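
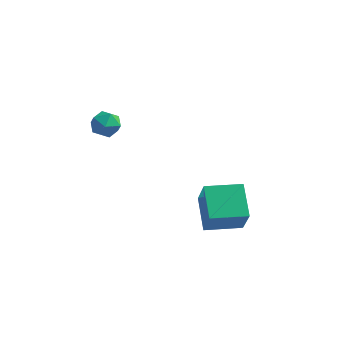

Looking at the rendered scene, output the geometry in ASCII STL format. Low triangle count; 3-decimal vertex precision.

solid 
facet normal -0.778 0.628 -0.008
outer loop
vertex -3.086 0.534 2.157
vertex -3.628 -0.135 2.395
vertex -3.233 0.363 3.022
endloop
endfacet
facet normal -0.176 0.971 0.162
outer loop
vertex -3.086 0.534 2.157
vertex -3.233 0.363 3.022
vertex -2.408 0.56 2.739
endloop
endfacet
facet normal 0.287 0.882 -0.374
outer loop
vertex -3.086 0.534 2.157
vertex -2.408 0.56 2.739
vertex -2.294 0.183 1.937
endloop
endfacet
facet normal -0.029 0.484 -0.875
outer loop
vertex -3.086 0.534 2.157
vertex -2.294 0.183 1.937
vertex -3.048 -0.247 1.724
endloop
endfacet
facet normal -0.688 0.326 -0.649
outer loop
vertex -3.086 0.534 2.157
vertex -3.048 -0.247 1.724
vertex -3.628 -0.135 2.395
endloop
endfacet
facet normal 0.097 0.661 0.744
outer loop
vertex -2.408 0.56 2.739
vertex -3.233 0.363 3.022
vertex -2.532 -0.093 3.336
endloop
endfacet
facet normal -0.877 0.106 0.468
outer loop
vertex -3.233 0.363 3.022
vertex -3.628 -0.135 2.395
vertex -3.286 -0.523 3.123
endloop
endfacet
facet normal -0.730 -0.380 -0.568
outer loop
vertex -3.628 -0.135 2.395
vertex -3.048 -0.247 1.724
vertex -3.172 -0.9 2.321
endloop
endfacet
facet normal 0.336 -0.126 -0.933
outer loop
vertex -3.048 -0.247 1.724
vertex -2.294 0.183 1.937
vertex -2.347 -0.703 2.038
endloop
endfacet
facet normal 0.847 0.517 -0.123
outer loop
vertex -2.294 0.183 1.937
vertex -2.408 0.56 2.739
vertex -1.952 -0.205 2.665
endloop
endfacet
facet normal 0.029 -0.484 0.875
outer loop
vertex -2.494 -0.874 2.903
vertex -2.532 -0.093 3.336
vertex -3.286 -0.523 3.123
endloop
endfacet
facet normal -0.287 -0.882 0.374
outer loop
vertex -2.494 -0.874 2.903
vertex -3.286 -0.523 3.123
vertex -3.172 -0.9 2.321
endloop
endfacet
facet normal 0.176 -0.971 -0.162
outer loop
vertex -2.494 -0.874 2.903
vertex -3.172 -0.9 2.321
vertex -2.347 -0.703 2.038
endloop
endfacet
facet normal 0.778 -0.628 0.008
outer loop
vertex -2.494 -0.874 2.903
vertex -2.347 -0.703 2.038
vertex -1.952 -0.205 2.665
endloop
endfacet
facet normal 0.688 -0.326 0.649
outer loop
vertex -2.494 -0.874 2.903
vertex -1.952 -0.205 2.665
vertex -2.532 -0.093 3.336
endloop
endfacet
facet normal -0.336 0.126 0.933
outer loop
vertex -3.286 -0.523 3.123
vertex -2.532 -0.093 3.336
vertex -3.233 0.363 3.022
endloop
endfacet
facet normal -0.847 -0.517 0.123
outer loop
vertex -3.172 -0.9 2.321
vertex -3.286 -0.523 3.123
vertex -3.628 -0.135 2.395
endloop
endfacet
facet normal -0.097 -0.661 -0.744
outer loop
vertex -2.347 -0.703 2.038
vertex -3.172 -0.9 2.321
vertex -3.048 -0.247 1.724
endloop
endfacet
facet normal 0.877 -0.106 -0.468
outer loop
vertex -1.952 -0.205 2.665
vertex -2.347 -0.703 2.038
vertex -2.294 0.183 1.937
endloop
endfacet
facet normal 0.730 0.380 0.568
outer loop
vertex -2.532 -0.093 3.336
vertex -1.952 -0.205 2.665
vertex -2.408 0.56 2.739
endloop
endfacet
facet normal -0.837 -0.545 0.054
outer loop
vertex 3.094 -0.87 -2.376
vertex 2.161 0.665 -1.347
vertex 2.46 -0.071 -4.143
endloop
endfacet
facet normal 0.451 -0.742 -0.497
outer loop
vertex 4.159 1.035 -4.253
vertex 3.094 -0.87 -2.376
vertex 2.46 -0.071 -4.143
endloop
endfacet
facet normal -0.837 -0.545 0.054
outer loop
vertex 2.46 -0.071 -4.143
vertex 2.161 0.665 -1.347
vertex 1.527 1.464 -3.114
endloop
endfacet
facet normal -0.311 0.392 -0.866
outer loop
vertex 1.527 1.464 -3.114
vertex 4.159 1.035 -4.253
vertex 2.46 -0.071 -4.143
endloop
endfacet
facet normal 0.311 -0.392 0.866
outer loop
vertex 3.094 -0.87 -2.376
vertex 3.86 1.771 -1.457
vertex 2.161 0.665 -1.347
endloop
endfacet
facet normal 0.451 -0.742 -0.497
outer loop
vertex 4.793 0.236 -2.486
vertex 3.094 -0.87 -2.376
vertex 4.159 1.035 -4.253
endloop
endfacet
facet normal 0.311 -0.392 0.866
outer loop
vertex 4.793 0.236 -2.486
vertex 3.86 1.771 -1.457
vertex 3.094 -0.87 -2.376
endloop
endfacet
facet normal -0.451 0.742 0.497
outer loop
vertex 2.161 0.665 -1.347
vertex 3.86 1.771 -1.457
vertex 1.527 1.464 -3.114
endloop
endfacet
facet normal -0.311 0.392 -0.866
outer loop
vertex 3.226 2.57 -3.224
vertex 4.159 1.035 -4.253
vertex 1.527 1.464 -3.114
endloop
endfacet
facet normal -0.451 0.742 0.497
outer loop
vertex 1.527 1.464 -3.114
vertex 3.86 1.771 -1.457
vertex 3.226 2.57 -3.224
endloop
endfacet
facet normal 0.837 0.545 -0.054
outer loop
vertex 3.226 2.57 -3.224
vertex 4.793 0.236 -2.486
vertex 4.159 1.035 -4.253
endloop
endfacet
facet normal 0.837 0.545 -0.054
outer loop
vertex 3.86 1.771 -1.457
vertex 4.793 0.236 -2.486
vertex 3.226 2.57 -3.224
endloop
endfacet

endsolid


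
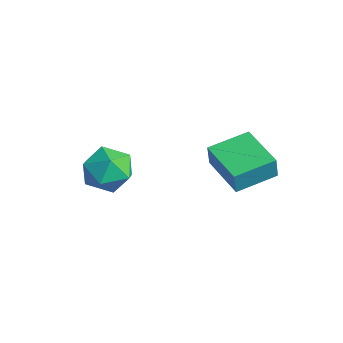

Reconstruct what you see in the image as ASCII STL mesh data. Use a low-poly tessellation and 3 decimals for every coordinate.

solid 
facet normal -0.912 0.142 -0.385
outer loop
vertex -0.579 -0.819 -1.152
vertex -1.046 -1.372 -0.25
vertex -0.886 -0.227 -0.207
endloop
endfacet
facet normal -0.471 0.670 -0.573
outer loop
vertex -0.579 -0.819 -1.152
vertex -0.886 -0.227 -0.207
vertex 0.11 0.015 -0.743
endloop
endfacet
facet normal 0.082 0.383 -0.920
outer loop
vertex -0.579 -0.819 -1.152
vertex 0.11 0.015 -0.743
vertex 0.566 -0.98 -1.117
endloop
endfacet
facet normal -0.016 -0.322 -0.947
outer loop
vertex -0.579 -0.819 -1.152
vertex 0.566 -0.98 -1.117
vertex -0.149 -1.837 -0.813
endloop
endfacet
facet normal -0.631 -0.472 -0.616
outer loop
vertex -0.579 -0.819 -1.152
vertex -0.149 -1.837 -0.813
vertex -1.046 -1.372 -0.25
endloop
endfacet
facet normal -0.224 0.974 0.024
outer loop
vertex 0.11 0.015 -0.743
vertex -0.886 -0.227 -0.207
vertex 0.069 -0.023 0.413
endloop
endfacet
facet normal -0.937 0.119 0.327
outer loop
vertex -0.886 -0.227 -0.207
vertex -1.046 -1.372 -0.25
vertex -0.646 -0.88 0.717
endloop
endfacet
facet normal -0.482 -0.875 -0.046
outer loop
vertex -1.046 -1.372 -0.25
vertex -0.149 -1.837 -0.813
vertex -0.19 -1.875 0.343
endloop
endfacet
facet normal 0.512 -0.633 -0.580
outer loop
vertex -0.149 -1.837 -0.813
vertex 0.566 -0.98 -1.117
vertex 0.806 -1.633 -0.193
endloop
endfacet
facet normal 0.672 0.510 -0.537
outer loop
vertex 0.566 -0.98 -1.117
vertex 0.11 0.015 -0.743
vertex 0.966 -0.488 -0.15
endloop
endfacet
facet normal 0.016 0.322 0.947
outer loop
vertex 0.499 -1.041 0.752
vertex 0.069 -0.023 0.413
vertex -0.646 -0.88 0.717
endloop
endfacet
facet normal -0.082 -0.383 0.920
outer loop
vertex 0.499 -1.041 0.752
vertex -0.646 -0.88 0.717
vertex -0.19 -1.875 0.343
endloop
endfacet
facet normal 0.471 -0.670 0.573
outer loop
vertex 0.499 -1.041 0.752
vertex -0.19 -1.875 0.343
vertex 0.806 -1.633 -0.193
endloop
endfacet
facet normal 0.912 -0.142 0.385
outer loop
vertex 0.499 -1.041 0.752
vertex 0.806 -1.633 -0.193
vertex 0.966 -0.488 -0.15
endloop
endfacet
facet normal 0.631 0.472 0.616
outer loop
vertex 0.499 -1.041 0.752
vertex 0.966 -0.488 -0.15
vertex 0.069 -0.023 0.413
endloop
endfacet
facet normal -0.512 0.633 0.580
outer loop
vertex -0.646 -0.88 0.717
vertex 0.069 -0.023 0.413
vertex -0.886 -0.227 -0.207
endloop
endfacet
facet normal -0.672 -0.510 0.537
outer loop
vertex -0.19 -1.875 0.343
vertex -0.646 -0.88 0.717
vertex -1.046 -1.372 -0.25
endloop
endfacet
facet normal 0.224 -0.974 -0.024
outer loop
vertex 0.806 -1.633 -0.193
vertex -0.19 -1.875 0.343
vertex -0.149 -1.837 -0.813
endloop
endfacet
facet normal 0.937 -0.119 -0.327
outer loop
vertex 0.966 -0.488 -0.15
vertex 0.806 -1.633 -0.193
vertex 0.566 -0.98 -1.117
endloop
endfacet
facet normal 0.482 0.875 0.046
outer loop
vertex 0.069 -0.023 0.413
vertex 0.966 -0.488 -0.15
vertex 0.11 0.015 -0.743
endloop
endfacet
facet normal -0.990 -0.027 0.139
outer loop
vertex 1.645 2.477 1.049
vertex 1.639 4.271 1.352
vertex 1.492 2.654 -0.006
endloop
endfacet
facet normal 0.003 -0.986 -0.166
outer loop
vertex 3.521 2.709 -0.292
vertex 1.645 2.477 1.049
vertex 1.492 2.654 -0.006
endloop
endfacet
facet normal -0.990 -0.027 0.139
outer loop
vertex 1.492 2.654 -0.006
vertex 1.639 4.271 1.352
vertex 1.486 4.449 0.297
endloop
endfacet
facet normal -0.142 0.164 -0.976
outer loop
vertex 1.486 4.449 0.297
vertex 3.521 2.709 -0.292
vertex 1.492 2.654 -0.006
endloop
endfacet
facet normal 0.142 -0.164 0.976
outer loop
vertex 1.645 2.477 1.049
vertex 3.668 4.326 1.066
vertex 1.639 4.271 1.352
endloop
endfacet
facet normal 0.003 -0.986 -0.167
outer loop
vertex 3.674 2.531 0.763
vertex 1.645 2.477 1.049
vertex 3.521 2.709 -0.292
endloop
endfacet
facet normal 0.142 -0.164 0.976
outer loop
vertex 3.674 2.531 0.763
vertex 3.668 4.326 1.066
vertex 1.645 2.477 1.049
endloop
endfacet
facet normal -0.003 0.986 0.167
outer loop
vertex 1.639 4.271 1.352
vertex 3.668 4.326 1.066
vertex 1.486 4.449 0.297
endloop
endfacet
facet normal -0.142 0.164 -0.976
outer loop
vertex 3.515 4.503 0.011
vertex 3.521 2.709 -0.292
vertex 1.486 4.449 0.297
endloop
endfacet
facet normal -0.003 0.986 0.166
outer loop
vertex 1.486 4.449 0.297
vertex 3.668 4.326 1.066
vertex 3.515 4.503 0.011
endloop
endfacet
facet normal 0.990 0.027 -0.139
outer loop
vertex 3.515 4.503 0.011
vertex 3.674 2.531 0.763
vertex 3.521 2.709 -0.292
endloop
endfacet
facet normal 0.990 0.027 -0.139
outer loop
vertex 3.668 4.326 1.066
vertex 3.674 2.531 0.763
vertex 3.515 4.503 0.011
endloop
endfacet

endsolid


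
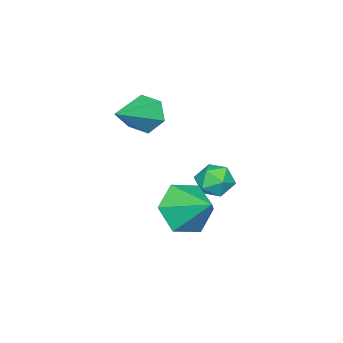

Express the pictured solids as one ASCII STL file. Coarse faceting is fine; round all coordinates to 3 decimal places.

solid 
facet normal -0.147 -0.155 0.977
outer loop
vertex -3.993 0.026 -2.05
vertex -4.061 -0.686 -2.173
vertex -3.409 -0.403 -2.03
endloop
endfacet
facet normal 0.273 0.412 0.869
outer loop
vertex -3.993 0.026 -2.05
vertex -3.409 -0.403 -2.03
vertex -3.37 0.246 -2.35
endloop
endfacet
facet normal -0.087 0.881 0.466
outer loop
vertex -3.993 0.026 -2.05
vertex -3.37 0.246 -2.35
vertex -3.999 0.365 -2.692
endloop
endfacet
facet normal -0.729 0.602 0.325
outer loop
vertex -3.993 0.026 -2.05
vertex -3.999 0.365 -2.692
vertex -4.426 -0.211 -2.582
endloop
endfacet
facet normal -0.767 -0.037 0.641
outer loop
vertex -3.993 0.026 -2.05
vertex -4.426 -0.211 -2.582
vertex -4.061 -0.686 -2.173
endloop
endfacet
facet normal 0.844 0.196 0.500
outer loop
vertex -3.37 0.246 -2.35
vertex -3.409 -0.403 -2.03
vertex -3.054 -0.329 -2.658
endloop
endfacet
facet normal 0.164 -0.720 0.675
outer loop
vertex -3.409 -0.403 -2.03
vertex -4.061 -0.686 -2.173
vertex -3.481 -0.905 -2.548
endloop
endfacet
facet normal -0.837 -0.531 0.131
outer loop
vertex -4.061 -0.686 -2.173
vertex -4.426 -0.211 -2.582
vertex -4.11 -0.786 -2.89
endloop
endfacet
facet normal -0.776 0.503 -0.380
outer loop
vertex -4.426 -0.211 -2.582
vertex -3.999 0.365 -2.692
vertex -4.071 -0.137 -3.21
endloop
endfacet
facet normal 0.262 0.953 -0.151
outer loop
vertex -3.999 0.365 -2.692
vertex -3.37 0.246 -2.35
vertex -3.419 0.146 -3.067
endloop
endfacet
facet normal 0.729 -0.602 -0.325
outer loop
vertex -3.487 -0.566 -3.19
vertex -3.054 -0.329 -2.658
vertex -3.481 -0.905 -2.548
endloop
endfacet
facet normal 0.087 -0.881 -0.466
outer loop
vertex -3.487 -0.566 -3.19
vertex -3.481 -0.905 -2.548
vertex -4.11 -0.786 -2.89
endloop
endfacet
facet normal -0.273 -0.412 -0.869
outer loop
vertex -3.487 -0.566 -3.19
vertex -4.11 -0.786 -2.89
vertex -4.071 -0.137 -3.21
endloop
endfacet
facet normal 0.147 0.155 -0.977
outer loop
vertex -3.487 -0.566 -3.19
vertex -4.071 -0.137 -3.21
vertex -3.419 0.146 -3.067
endloop
endfacet
facet normal 0.767 0.037 -0.641
outer loop
vertex -3.487 -0.566 -3.19
vertex -3.419 0.146 -3.067
vertex -3.054 -0.329 -2.658
endloop
endfacet
facet normal 0.776 -0.503 0.380
outer loop
vertex -3.481 -0.905 -2.548
vertex -3.054 -0.329 -2.658
vertex -3.409 -0.403 -2.03
endloop
endfacet
facet normal -0.262 -0.953 0.151
outer loop
vertex -4.11 -0.786 -2.89
vertex -3.481 -0.905 -2.548
vertex -4.061 -0.686 -2.173
endloop
endfacet
facet normal -0.844 -0.196 -0.500
outer loop
vertex -4.071 -0.137 -3.21
vertex -4.11 -0.786 -2.89
vertex -4.426 -0.211 -2.582
endloop
endfacet
facet normal -0.164 0.720 -0.675
outer loop
vertex -3.419 0.146 -3.067
vertex -4.071 -0.137 -3.21
vertex -3.999 0.365 -2.692
endloop
endfacet
facet normal 0.837 0.531 -0.131
outer loop
vertex -3.054 -0.329 -2.658
vertex -3.419 0.146 -3.067
vertex -3.37 0.246 -2.35
endloop
endfacet
facet normal -0.255 -0.802 -0.540
outer loop
vertex 0.739 0.421 -1.175
vertex -0.079 0.899 -1.498
vertex 0.778 0.971 -2.01
endloop
endfacet
facet normal 0.956 0.223 0.192
outer loop
vertex 0.739 0.421 -1.175
vertex 0.778 0.971 -2.01
vertex 0.279 2.021 -0.742
endloop
endfacet
facet normal -0.255 -0.802 -0.540
outer loop
vertex 0.778 0.971 -2.01
vertex -0.079 0.899 -1.498
vertex -0.039 1.449 -2.333
endloop
endfacet
facet normal 0.574 0.727 -0.376
outer loop
vertex 0.778 0.971 -2.01
vertex -0.039 1.449 -2.333
vertex 0.279 2.021 -0.742
endloop
endfacet
facet normal -0.255 -0.802 -0.540
outer loop
vertex -0.039 1.449 -2.333
vertex -0.079 0.899 -1.498
vertex -0.896 1.376 -1.821
endloop
endfacet
facet normal -0.248 0.926 -0.283
outer loop
vertex -0.039 1.449 -2.333
vertex -0.896 1.376 -1.821
vertex 0.279 2.021 -0.742
endloop
endfacet
facet normal -0.254 -0.802 -0.541
outer loop
vertex -0.896 1.376 -1.821
vertex -0.079 0.899 -1.498
vertex -0.935 0.826 -0.987
endloop
endfacet
facet normal -0.687 0.621 0.377
outer loop
vertex -0.896 1.376 -1.821
vertex -0.935 0.826 -0.987
vertex 0.279 2.021 -0.742
endloop
endfacet
facet normal -0.254 -0.802 -0.541
outer loop
vertex -0.935 0.826 -0.987
vertex -0.079 0.899 -1.498
vertex -0.118 0.349 -0.664
endloop
endfacet
facet normal -0.306 0.117 0.945
outer loop
vertex -0.935 0.826 -0.987
vertex -0.118 0.349 -0.664
vertex 0.279 2.021 -0.742
endloop
endfacet
facet normal -0.255 -0.802 -0.541
outer loop
vertex -0.118 0.349 -0.664
vertex -0.079 0.899 -1.498
vertex 0.739 0.421 -1.175
endloop
endfacet
facet normal 0.515 -0.083 0.853
outer loop
vertex -0.118 0.349 -0.664
vertex 0.739 0.421 -1.175
vertex 0.279 2.021 -0.742
endloop
endfacet
facet normal -0.902 0.029 -0.431
outer loop
vertex -2.497 -1.995 -0.346
vertex -2.811 -2.324 0.288
vertex -2.761 -1.548 0.236
endloop
endfacet
facet normal 0.565 0.758 -0.326
outer loop
vertex -2.497 -1.995 -0.346
vertex -2.761 -1.548 0.236
vertex -1.169 -2.376 1.072
endloop
endfacet
facet normal -0.902 0.029 -0.431
outer loop
vertex -2.761 -1.548 0.236
vertex -2.811 -2.324 0.288
vertex -3.075 -1.877 0.87
endloop
endfacet
facet normal 0.165 0.840 0.517
outer loop
vertex -2.761 -1.548 0.236
vertex -3.075 -1.877 0.87
vertex -1.169 -2.376 1.072
endloop
endfacet
facet normal -0.902 0.028 -0.431
outer loop
vertex -3.075 -1.877 0.87
vertex -2.811 -2.324 0.288
vertex -3.124 -2.653 0.922
endloop
endfacet
facet normal -0.086 0.072 0.994
outer loop
vertex -3.075 -1.877 0.87
vertex -3.124 -2.653 0.922
vertex -1.169 -2.376 1.072
endloop
endfacet
facet normal -0.902 0.028 -0.431
outer loop
vertex -3.124 -2.653 0.922
vertex -2.811 -2.324 0.288
vertex -2.86 -3.101 0.34
endloop
endfacet
facet normal 0.062 -0.777 0.626
outer loop
vertex -3.124 -2.653 0.922
vertex -2.86 -3.101 0.34
vertex -1.169 -2.376 1.072
endloop
endfacet
facet normal -0.902 0.028 -0.431
outer loop
vertex -2.86 -3.101 0.34
vertex -2.811 -2.324 0.288
vertex -2.547 -2.772 -0.294
endloop
endfacet
facet normal 0.463 -0.859 -0.218
outer loop
vertex -2.86 -3.101 0.34
vertex -2.547 -2.772 -0.294
vertex -1.169 -2.376 1.072
endloop
endfacet
facet normal -0.902 0.029 -0.431
outer loop
vertex -2.547 -2.772 -0.294
vertex -2.811 -2.324 0.288
vertex -2.497 -1.995 -0.346
endloop
endfacet
facet normal 0.714 -0.092 -0.694
outer loop
vertex -2.547 -2.772 -0.294
vertex -2.497 -1.995 -0.346
vertex -1.169 -2.376 1.072
endloop
endfacet

endsolid


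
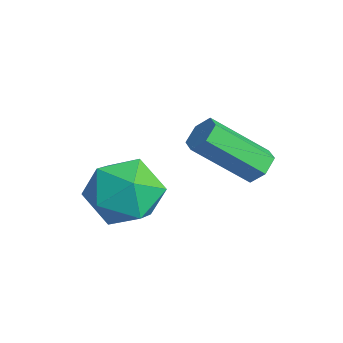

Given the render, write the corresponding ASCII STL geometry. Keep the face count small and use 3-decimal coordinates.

solid 
facet normal 0.246 0.716 -0.653
outer loop
vertex 2.614 4.43 3.635
vertex 2.351 4.142 3.22
vertex 2.062 4.523 3.529
endloop
endfacet
facet normal -0.026 0.679 0.734
outer loop
vertex 2.614 4.43 3.635
vertex 2.062 4.523 3.529
vertex 2.132 3.027 4.916
endloop
endfacet
facet normal -0.026 0.679 0.734
outer loop
vertex 2.132 3.027 4.916
vertex 2.062 4.523 3.529
vertex 1.58 3.12 4.81
endloop
endfacet
facet normal -0.246 -0.716 0.653
outer loop
vertex 2.132 3.027 4.916
vertex 1.58 3.12 4.81
vertex 1.869 2.738 4.5
endloop
endfacet
facet normal 0.245 0.716 -0.654
outer loop
vertex 2.062 4.523 3.529
vertex 2.351 4.142 3.22
vertex 1.799 4.234 3.114
endloop
endfacet
facet normal -0.853 0.481 0.206
outer loop
vertex 2.062 4.523 3.529
vertex 1.799 4.234 3.114
vertex 1.58 3.12 4.81
endloop
endfacet
facet normal -0.853 0.480 0.205
outer loop
vertex 1.58 3.12 4.81
vertex 1.799 4.234 3.114
vertex 1.317 2.831 4.394
endloop
endfacet
facet normal -0.246 -0.716 0.653
outer loop
vertex 1.58 3.12 4.81
vertex 1.317 2.831 4.394
vertex 1.869 2.738 4.5
endloop
endfacet
facet normal 0.245 0.717 -0.653
outer loop
vertex 1.799 4.234 3.114
vertex 2.351 4.142 3.22
vertex 2.088 3.853 2.804
endloop
endfacet
facet normal -0.826 -0.197 -0.528
outer loop
vertex 1.799 4.234 3.114
vertex 2.088 3.853 2.804
vertex 1.317 2.831 4.394
endloop
endfacet
facet normal -0.826 -0.198 -0.528
outer loop
vertex 1.317 2.831 4.394
vertex 2.088 3.853 2.804
vertex 1.606 2.45 4.085
endloop
endfacet
facet normal -0.246 -0.716 0.653
outer loop
vertex 1.317 2.831 4.394
vertex 1.606 2.45 4.085
vertex 1.869 2.738 4.5
endloop
endfacet
facet normal 0.246 0.716 -0.653
outer loop
vertex 2.088 3.853 2.804
vertex 2.351 4.142 3.22
vertex 2.64 3.76 2.91
endloop
endfacet
facet normal 0.026 -0.679 -0.734
outer loop
vertex 2.088 3.853 2.804
vertex 2.64 3.76 2.91
vertex 1.606 2.45 4.085
endloop
endfacet
facet normal 0.026 -0.679 -0.734
outer loop
vertex 1.606 2.45 4.085
vertex 2.64 3.76 2.91
vertex 2.158 2.357 4.191
endloop
endfacet
facet normal -0.246 -0.716 0.653
outer loop
vertex 1.606 2.45 4.085
vertex 2.158 2.357 4.191
vertex 1.869 2.738 4.5
endloop
endfacet
facet normal 0.246 0.716 -0.653
outer loop
vertex 2.64 3.76 2.91
vertex 2.351 4.142 3.22
vertex 2.903 4.049 3.326
endloop
endfacet
facet normal 0.853 -0.480 -0.205
outer loop
vertex 2.64 3.76 2.91
vertex 2.903 4.049 3.326
vertex 2.158 2.357 4.191
endloop
endfacet
facet normal 0.853 -0.481 -0.206
outer loop
vertex 2.158 2.357 4.191
vertex 2.903 4.049 3.326
vertex 2.421 2.646 4.606
endloop
endfacet
facet normal -0.245 -0.716 0.654
outer loop
vertex 2.158 2.357 4.191
vertex 2.421 2.646 4.606
vertex 1.869 2.738 4.5
endloop
endfacet
facet normal 0.246 0.716 -0.653
outer loop
vertex 2.903 4.049 3.326
vertex 2.351 4.142 3.22
vertex 2.614 4.43 3.635
endloop
endfacet
facet normal 0.826 0.198 0.528
outer loop
vertex 2.903 4.049 3.326
vertex 2.614 4.43 3.635
vertex 2.421 2.646 4.606
endloop
endfacet
facet normal 0.826 0.198 0.527
outer loop
vertex 2.421 2.646 4.606
vertex 2.614 4.43 3.635
vertex 2.132 3.027 4.916
endloop
endfacet
facet normal -0.245 -0.717 0.653
outer loop
vertex 2.421 2.646 4.606
vertex 2.132 3.027 4.916
vertex 1.869 2.738 4.5
endloop
endfacet
facet normal -0.699 -0.611 0.372
outer loop
vertex -0.847 1.26 1.917
vertex -0.308 0.333 1.407
vertex -0.008 0.661 2.509
endloop
endfacet
facet normal -0.598 -0.048 0.800
outer loop
vertex -0.847 1.26 1.917
vertex -0.008 0.661 2.509
vertex -0.037 1.848 2.558
endloop
endfacet
facet normal -0.727 0.542 0.421
outer loop
vertex -0.847 1.26 1.917
vertex -0.037 1.848 2.558
vertex -0.355 2.253 1.487
endloop
endfacet
facet normal -0.907 0.345 -0.241
outer loop
vertex -0.847 1.26 1.917
vertex -0.355 2.253 1.487
vertex -0.522 1.316 0.776
endloop
endfacet
facet normal -0.889 -0.368 -0.271
outer loop
vertex -0.847 1.26 1.917
vertex -0.522 1.316 0.776
vertex -0.308 0.333 1.407
endloop
endfacet
facet normal 0.088 -0.039 0.995
outer loop
vertex -0.037 1.848 2.558
vertex -0.008 0.661 2.509
vertex 1.002 1.284 2.444
endloop
endfacet
facet normal -0.075 -0.950 0.303
outer loop
vertex -0.008 0.661 2.509
vertex -0.308 0.333 1.407
vertex 0.835 0.347 1.733
endloop
endfacet
facet normal -0.383 -0.557 -0.737
outer loop
vertex -0.308 0.333 1.407
vertex -0.522 1.316 0.776
vertex 0.517 0.752 0.662
endloop
endfacet
facet normal -0.412 0.596 -0.689
outer loop
vertex -0.522 1.316 0.776
vertex -0.355 2.253 1.487
vertex 0.488 1.939 0.711
endloop
endfacet
facet normal -0.120 0.916 0.382
outer loop
vertex -0.355 2.253 1.487
vertex -0.037 1.848 2.558
vertex 0.788 2.267 1.813
endloop
endfacet
facet normal 0.907 -0.345 0.241
outer loop
vertex 1.327 1.34 1.303
vertex 1.002 1.284 2.444
vertex 0.835 0.347 1.733
endloop
endfacet
facet normal 0.727 -0.542 -0.421
outer loop
vertex 1.327 1.34 1.303
vertex 0.835 0.347 1.733
vertex 0.517 0.752 0.662
endloop
endfacet
facet normal 0.598 0.048 -0.800
outer loop
vertex 1.327 1.34 1.303
vertex 0.517 0.752 0.662
vertex 0.488 1.939 0.711
endloop
endfacet
facet normal 0.699 0.611 -0.372
outer loop
vertex 1.327 1.34 1.303
vertex 0.488 1.939 0.711
vertex 0.788 2.267 1.813
endloop
endfacet
facet normal 0.889 0.368 0.271
outer loop
vertex 1.327 1.34 1.303
vertex 0.788 2.267 1.813
vertex 1.002 1.284 2.444
endloop
endfacet
facet normal 0.412 -0.596 0.689
outer loop
vertex 0.835 0.347 1.733
vertex 1.002 1.284 2.444
vertex -0.008 0.661 2.509
endloop
endfacet
facet normal 0.120 -0.916 -0.382
outer loop
vertex 0.517 0.752 0.662
vertex 0.835 0.347 1.733
vertex -0.308 0.333 1.407
endloop
endfacet
facet normal -0.088 0.039 -0.995
outer loop
vertex 0.488 1.939 0.711
vertex 0.517 0.752 0.662
vertex -0.522 1.316 0.776
endloop
endfacet
facet normal 0.075 0.950 -0.303
outer loop
vertex 0.788 2.267 1.813
vertex 0.488 1.939 0.711
vertex -0.355 2.253 1.487
endloop
endfacet
facet normal 0.383 0.557 0.737
outer loop
vertex 1.002 1.284 2.444
vertex 0.788 2.267 1.813
vertex -0.037 1.848 2.558
endloop
endfacet

endsolid


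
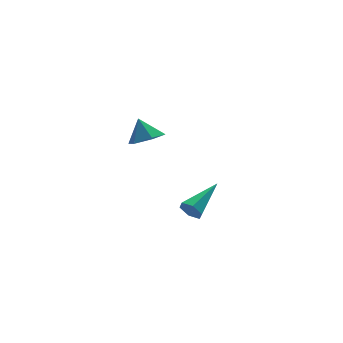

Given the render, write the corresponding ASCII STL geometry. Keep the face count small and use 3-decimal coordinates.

solid 
facet normal -0.805 -0.476 -0.355
outer loop
vertex -1.476 -3.684 -4.793
vertex -1.805 -3.477 -4.324
vertex -1.77 -3.152 -4.839
endloop
endfacet
facet normal 0.536 0.226 -0.814
outer loop
vertex -1.476 -3.684 -4.793
vertex -1.77 -3.152 -4.839
vertex -0.155 -2.503 -3.596
endloop
endfacet
facet normal -0.805 -0.475 -0.355
outer loop
vertex -1.77 -3.152 -4.839
vertex -1.805 -3.477 -4.324
vertex -2.1 -2.944 -4.369
endloop
endfacet
facet normal -0.036 0.904 -0.425
outer loop
vertex -1.77 -3.152 -4.839
vertex -2.1 -2.944 -4.369
vertex -0.155 -2.503 -3.596
endloop
endfacet
facet normal -0.805 -0.475 -0.355
outer loop
vertex -2.1 -2.944 -4.369
vertex -1.805 -3.477 -4.324
vertex -2.135 -3.269 -3.854
endloop
endfacet
facet normal -0.370 0.797 0.478
outer loop
vertex -2.1 -2.944 -4.369
vertex -2.135 -3.269 -3.854
vertex -0.155 -2.503 -3.596
endloop
endfacet
facet normal -0.805 -0.474 -0.356
outer loop
vertex -2.135 -3.269 -3.854
vertex -1.805 -3.477 -4.324
vertex -1.841 -3.802 -3.809
endloop
endfacet
facet normal -0.133 0.010 0.991
outer loop
vertex -2.135 -3.269 -3.854
vertex -1.841 -3.802 -3.809
vertex -0.155 -2.503 -3.596
endloop
endfacet
facet normal -0.804 -0.475 -0.356
outer loop
vertex -1.841 -3.802 -3.809
vertex -1.805 -3.477 -4.324
vertex -1.511 -4.009 -4.278
endloop
endfacet
facet normal 0.438 -0.667 0.603
outer loop
vertex -1.841 -3.802 -3.809
vertex -1.511 -4.009 -4.278
vertex -0.155 -2.503 -3.596
endloop
endfacet
facet normal -0.805 -0.476 -0.355
outer loop
vertex -1.511 -4.009 -4.278
vertex -1.805 -3.477 -4.324
vertex -1.476 -3.684 -4.793
endloop
endfacet
facet normal 0.772 -0.559 -0.301
outer loop
vertex -1.511 -4.009 -4.278
vertex -1.476 -3.684 -4.793
vertex -0.155 -2.503 -3.596
endloop
endfacet
facet normal 0.143 -0.504 -0.851
outer loop
vertex -0.669 2.311 -3.093
vertex -1.441 2.657 -3.428
vertex -0.654 3.095 -3.555
endloop
endfacet
facet normal 0.758 0.320 0.568
outer loop
vertex -0.669 2.311 -3.093
vertex -0.654 3.095 -3.555
vertex -1.619 3.283 -2.372
endloop
endfacet
facet normal 0.143 -0.504 -0.851
outer loop
vertex -0.654 3.095 -3.555
vertex -1.441 2.657 -3.428
vertex -1.426 3.441 -3.89
endloop
endfacet
facet normal 0.353 0.925 0.141
outer loop
vertex -0.654 3.095 -3.555
vertex -1.426 3.441 -3.89
vertex -1.619 3.283 -2.372
endloop
endfacet
facet normal 0.143 -0.504 -0.851
outer loop
vertex -1.426 3.441 -3.89
vertex -1.441 2.657 -3.428
vertex -2.213 3.003 -3.763
endloop
endfacet
facet normal -0.482 0.875 0.030
outer loop
vertex -1.426 3.441 -3.89
vertex -2.213 3.003 -3.763
vertex -1.619 3.283 -2.372
endloop
endfacet
facet normal 0.143 -0.505 -0.851
outer loop
vertex -2.213 3.003 -3.763
vertex -1.441 2.657 -3.428
vertex -2.229 2.219 -3.3
endloop
endfacet
facet normal -0.912 0.222 0.345
outer loop
vertex -2.213 3.003 -3.763
vertex -2.229 2.219 -3.3
vertex -1.619 3.283 -2.372
endloop
endfacet
facet normal 0.143 -0.505 -0.851
outer loop
vertex -2.229 2.219 -3.3
vertex -1.441 2.657 -3.428
vertex -1.456 1.873 -2.965
endloop
endfacet
facet normal -0.506 -0.383 0.772
outer loop
vertex -2.229 2.219 -3.3
vertex -1.456 1.873 -2.965
vertex -1.619 3.283 -2.372
endloop
endfacet
facet normal 0.143 -0.505 -0.851
outer loop
vertex -1.456 1.873 -2.965
vertex -1.441 2.657 -3.428
vertex -0.669 2.311 -3.093
endloop
endfacet
facet normal 0.329 -0.333 0.883
outer loop
vertex -1.456 1.873 -2.965
vertex -0.669 2.311 -3.093
vertex -1.619 3.283 -2.372
endloop
endfacet

endsolid


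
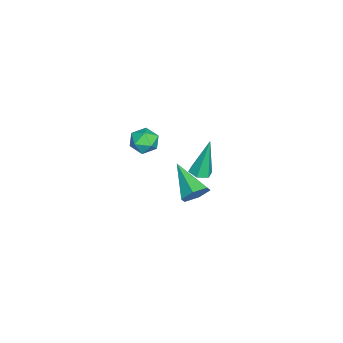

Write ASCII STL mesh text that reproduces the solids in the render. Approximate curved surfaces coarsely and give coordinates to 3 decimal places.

solid 
facet normal 0.664 0.578 -0.474
outer loop
vertex -1.933 -1.192 -2.483
vertex -2.449 -1.13 -3.13
vertex -2.49 -0.577 -2.513
endloop
endfacet
facet normal 0.099 0.137 0.986
outer loop
vertex -1.933 -1.192 -2.483
vertex -2.49 -0.577 -2.513
vertex -3.851 -2.35 -2.13
endloop
endfacet
facet normal 0.664 0.578 -0.474
outer loop
vertex -2.49 -0.577 -2.513
vertex -2.449 -1.13 -3.13
vertex -3.006 -0.515 -3.16
endloop
endfacet
facet normal -0.607 0.583 0.540
outer loop
vertex -2.49 -0.577 -2.513
vertex -3.006 -0.515 -3.16
vertex -3.851 -2.35 -2.13
endloop
endfacet
facet normal 0.664 0.578 -0.474
outer loop
vertex -3.006 -0.515 -3.16
vertex -2.449 -1.13 -3.13
vertex -2.965 -1.068 -3.777
endloop
endfacet
facet normal -0.920 0.259 -0.293
outer loop
vertex -3.006 -0.515 -3.16
vertex -2.965 -1.068 -3.777
vertex -3.851 -2.35 -2.13
endloop
endfacet
facet normal 0.664 0.578 -0.474
outer loop
vertex -2.965 -1.068 -3.777
vertex -2.449 -1.13 -3.13
vertex -2.409 -1.683 -3.748
endloop
endfacet
facet normal -0.528 -0.509 -0.680
outer loop
vertex -2.965 -1.068 -3.777
vertex -2.409 -1.683 -3.748
vertex -3.851 -2.35 -2.13
endloop
endfacet
facet normal 0.664 0.578 -0.474
outer loop
vertex -2.409 -1.683 -3.748
vertex -2.449 -1.13 -3.13
vertex -1.893 -1.745 -3.101
endloop
endfacet
facet normal 0.179 -0.956 -0.234
outer loop
vertex -2.409 -1.683 -3.748
vertex -1.893 -1.745 -3.101
vertex -3.851 -2.35 -2.13
endloop
endfacet
facet normal 0.664 0.578 -0.474
outer loop
vertex -1.893 -1.745 -3.101
vertex -2.449 -1.13 -3.13
vertex -1.933 -1.192 -2.483
endloop
endfacet
facet normal 0.492 -0.633 0.598
outer loop
vertex -1.893 -1.745 -3.101
vertex -1.933 -1.192 -2.483
vertex -3.851 -2.35 -2.13
endloop
endfacet
facet normal -0.342 0.390 0.855
outer loop
vertex -0.713 -2.612 2.674
vertex -1.1 -3.283 2.825
vertex -0.359 -3.189 3.079
endloop
endfacet
facet normal 0.295 0.663 0.688
outer loop
vertex -0.713 -2.612 2.674
vertex -0.359 -3.189 3.079
vertex 0.04 -2.793 2.526
endloop
endfacet
facet normal 0.242 0.969 0.045
outer loop
vertex -0.713 -2.612 2.674
vertex 0.04 -2.793 2.526
vertex -0.454 -2.642 1.93
endloop
endfacet
facet normal -0.428 0.885 -0.185
outer loop
vertex -0.713 -2.612 2.674
vertex -0.454 -2.642 1.93
vertex -1.158 -2.944 2.115
endloop
endfacet
facet normal -0.789 0.526 0.316
outer loop
vertex -0.713 -2.612 2.674
vertex -1.158 -2.944 2.115
vertex -1.1 -3.283 2.825
endloop
endfacet
facet normal 0.761 0.124 0.637
outer loop
vertex 0.04 -2.793 2.526
vertex -0.359 -3.189 3.079
vertex 0.118 -3.576 2.585
endloop
endfacet
facet normal -0.271 -0.318 0.908
outer loop
vertex -0.359 -3.189 3.079
vertex -1.1 -3.283 2.825
vertex -0.586 -3.878 2.77
endloop
endfacet
facet normal -0.995 -0.096 0.035
outer loop
vertex -1.1 -3.283 2.825
vertex -1.158 -2.944 2.115
vertex -1.08 -3.727 2.174
endloop
endfacet
facet normal -0.410 0.482 -0.774
outer loop
vertex -1.158 -2.944 2.115
vertex -0.454 -2.642 1.93
vertex -0.681 -3.331 1.621
endloop
endfacet
facet normal 0.674 0.620 -0.402
outer loop
vertex -0.454 -2.642 1.93
vertex 0.04 -2.793 2.526
vertex 0.06 -3.237 1.875
endloop
endfacet
facet normal 0.428 -0.885 0.185
outer loop
vertex -0.327 -3.908 2.026
vertex 0.118 -3.576 2.585
vertex -0.586 -3.878 2.77
endloop
endfacet
facet normal -0.242 -0.969 -0.045
outer loop
vertex -0.327 -3.908 2.026
vertex -0.586 -3.878 2.77
vertex -1.08 -3.727 2.174
endloop
endfacet
facet normal -0.295 -0.663 -0.688
outer loop
vertex -0.327 -3.908 2.026
vertex -1.08 -3.727 2.174
vertex -0.681 -3.331 1.621
endloop
endfacet
facet normal 0.342 -0.390 -0.855
outer loop
vertex -0.327 -3.908 2.026
vertex -0.681 -3.331 1.621
vertex 0.06 -3.237 1.875
endloop
endfacet
facet normal 0.789 -0.526 -0.316
outer loop
vertex -0.327 -3.908 2.026
vertex 0.06 -3.237 1.875
vertex 0.118 -3.576 2.585
endloop
endfacet
facet normal 0.410 -0.482 0.774
outer loop
vertex -0.586 -3.878 2.77
vertex 0.118 -3.576 2.585
vertex -0.359 -3.189 3.079
endloop
endfacet
facet normal -0.674 -0.620 0.402
outer loop
vertex -1.08 -3.727 2.174
vertex -0.586 -3.878 2.77
vertex -1.1 -3.283 2.825
endloop
endfacet
facet normal -0.761 -0.124 -0.637
outer loop
vertex -0.681 -3.331 1.621
vertex -1.08 -3.727 2.174
vertex -1.158 -2.944 2.115
endloop
endfacet
facet normal 0.271 0.318 -0.908
outer loop
vertex 0.06 -3.237 1.875
vertex -0.681 -3.331 1.621
vertex -0.454 -2.642 1.93
endloop
endfacet
facet normal 0.995 0.096 -0.035
outer loop
vertex 0.118 -3.576 2.585
vertex 0.06 -3.237 1.875
vertex 0.04 -2.793 2.526
endloop
endfacet
facet normal 0.131 -0.188 -0.973
outer loop
vertex 1.809 -0.333 2.184
vertex 1.248 -0.279 2.098
vertex 1.589 0.176 2.056
endloop
endfacet
facet normal 0.860 0.438 0.264
outer loop
vertex 1.809 -0.333 2.184
vertex 1.589 0.176 2.056
vertex 0.972 0.119 4.162
endloop
endfacet
facet normal 0.131 -0.188 -0.973
outer loop
vertex 1.589 0.176 2.056
vertex 1.248 -0.279 2.098
vertex 1.028 0.231 1.97
endloop
endfacet
facet normal 0.089 0.995 0.053
outer loop
vertex 1.589 0.176 2.056
vertex 1.028 0.231 1.97
vertex 0.972 0.119 4.162
endloop
endfacet
facet normal 0.131 -0.188 -0.973
outer loop
vertex 1.028 0.231 1.97
vertex 1.248 -0.279 2.098
vertex 0.688 -0.224 2.012
endloop
endfacet
facet normal -0.801 0.599 0.010
outer loop
vertex 1.028 0.231 1.97
vertex 0.688 -0.224 2.012
vertex 0.972 0.119 4.162
endloop
endfacet
facet normal 0.131 -0.188 -0.973
outer loop
vertex 0.688 -0.224 2.012
vertex 1.248 -0.279 2.098
vertex 0.908 -0.734 2.14
endloop
endfacet
facet normal -0.919 -0.352 0.178
outer loop
vertex 0.688 -0.224 2.012
vertex 0.908 -0.734 2.14
vertex 0.972 0.119 4.162
endloop
endfacet
facet normal 0.131 -0.188 -0.973
outer loop
vertex 0.908 -0.734 2.14
vertex 1.248 -0.279 2.098
vertex 1.469 -0.789 2.226
endloop
endfacet
facet normal -0.149 -0.909 0.388
outer loop
vertex 0.908 -0.734 2.14
vertex 1.469 -0.789 2.226
vertex 0.972 0.119 4.162
endloop
endfacet
facet normal 0.131 -0.187 -0.973
outer loop
vertex 1.469 -0.789 2.226
vertex 1.248 -0.279 2.098
vertex 1.809 -0.333 2.184
endloop
endfacet
facet normal 0.742 -0.513 0.431
outer loop
vertex 1.469 -0.789 2.226
vertex 1.809 -0.333 2.184
vertex 0.972 0.119 4.162
endloop
endfacet

endsolid


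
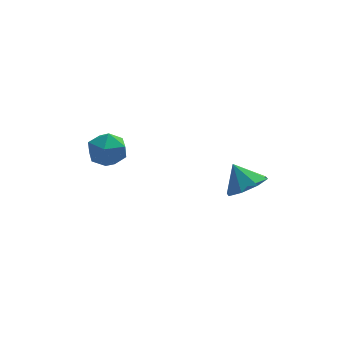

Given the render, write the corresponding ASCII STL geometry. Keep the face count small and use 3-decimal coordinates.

solid 
facet normal 0.297 0.955 -0.003
outer loop
vertex -2.572 2.967 -4.509
vertex -3.009 3.106 -3.622
vertex -2.056 2.809 -3.668
endloop
endfacet
facet normal 0.757 0.544 -0.362
outer loop
vertex -2.572 2.967 -4.509
vertex -2.056 2.809 -3.668
vertex -1.967 2.175 -4.434
endloop
endfacet
facet normal 0.399 0.221 -0.890
outer loop
vertex -2.572 2.967 -4.509
vertex -1.967 2.175 -4.434
vertex -2.865 2.079 -4.861
endloop
endfacet
facet normal -0.281 0.432 -0.857
outer loop
vertex -2.572 2.967 -4.509
vertex -2.865 2.079 -4.861
vertex -3.509 2.655 -4.359
endloop
endfacet
facet normal -0.345 0.887 -0.309
outer loop
vertex -2.572 2.967 -4.509
vertex -3.509 2.655 -4.359
vertex -3.009 3.106 -3.622
endloop
endfacet
facet normal 0.996 0.039 0.083
outer loop
vertex -1.967 2.175 -4.434
vertex -2.056 2.809 -3.668
vertex -2.031 1.825 -3.501
endloop
endfacet
facet normal 0.252 0.705 0.663
outer loop
vertex -2.056 2.809 -3.668
vertex -3.009 3.106 -3.622
vertex -2.675 2.401 -2.999
endloop
endfacet
facet normal -0.786 0.595 0.169
outer loop
vertex -3.009 3.106 -3.622
vertex -3.509 2.655 -4.359
vertex -3.573 2.305 -3.426
endloop
endfacet
facet normal -0.683 -0.139 -0.717
outer loop
vertex -3.509 2.655 -4.359
vertex -2.865 2.079 -4.861
vertex -3.484 1.671 -4.192
endloop
endfacet
facet normal 0.418 -0.482 -0.770
outer loop
vertex -2.865 2.079 -4.861
vertex -1.967 2.175 -4.434
vertex -2.531 1.374 -4.238
endloop
endfacet
facet normal 0.281 -0.432 0.857
outer loop
vertex -2.968 1.513 -3.351
vertex -2.031 1.825 -3.501
vertex -2.675 2.401 -2.999
endloop
endfacet
facet normal -0.399 -0.221 0.890
outer loop
vertex -2.968 1.513 -3.351
vertex -2.675 2.401 -2.999
vertex -3.573 2.305 -3.426
endloop
endfacet
facet normal -0.757 -0.544 0.362
outer loop
vertex -2.968 1.513 -3.351
vertex -3.573 2.305 -3.426
vertex -3.484 1.671 -4.192
endloop
endfacet
facet normal -0.297 -0.955 0.003
outer loop
vertex -2.968 1.513 -3.351
vertex -3.484 1.671 -4.192
vertex -2.531 1.374 -4.238
endloop
endfacet
facet normal 0.345 -0.887 0.309
outer loop
vertex -2.968 1.513 -3.351
vertex -2.531 1.374 -4.238
vertex -2.031 1.825 -3.501
endloop
endfacet
facet normal 0.683 0.139 0.717
outer loop
vertex -2.675 2.401 -2.999
vertex -2.031 1.825 -3.501
vertex -2.056 2.809 -3.668
endloop
endfacet
facet normal -0.418 0.482 0.770
outer loop
vertex -3.573 2.305 -3.426
vertex -2.675 2.401 -2.999
vertex -3.009 3.106 -3.622
endloop
endfacet
facet normal -0.996 -0.039 -0.083
outer loop
vertex -3.484 1.671 -4.192
vertex -3.573 2.305 -3.426
vertex -3.509 2.655 -4.359
endloop
endfacet
facet normal -0.252 -0.705 -0.663
outer loop
vertex -2.531 1.374 -4.238
vertex -3.484 1.671 -4.192
vertex -2.865 2.079 -4.861
endloop
endfacet
facet normal 0.786 -0.595 -0.169
outer loop
vertex -2.031 1.825 -3.501
vertex -2.531 1.374 -4.238
vertex -1.967 2.175 -4.434
endloop
endfacet
facet normal 0.415 -0.456 -0.787
outer loop
vertex 3.414 -2.207 -2.986
vertex 2.603 -2.04 -3.51
vertex 3.439 -1.553 -3.352
endloop
endfacet
facet normal 0.500 0.408 0.764
outer loop
vertex 3.414 -2.207 -2.986
vertex 3.439 -1.553 -3.352
vertex 2.077 -1.46 -2.51
endloop
endfacet
facet normal 0.414 -0.456 -0.788
outer loop
vertex 3.439 -1.553 -3.352
vertex 2.603 -2.04 -3.51
vertex 2.974 -1.184 -3.81
endloop
endfacet
facet normal 0.302 0.869 0.393
outer loop
vertex 3.439 -1.553 -3.352
vertex 2.974 -1.184 -3.81
vertex 2.077 -1.46 -2.51
endloop
endfacet
facet normal 0.415 -0.456 -0.787
outer loop
vertex 2.974 -1.184 -3.81
vertex 2.603 -2.04 -3.51
vertex 2.292 -1.316 -4.093
endloop
endfacet
facet normal -0.214 0.975 0.060
outer loop
vertex 2.974 -1.184 -3.81
vertex 2.292 -1.316 -4.093
vertex 2.077 -1.46 -2.51
endloop
endfacet
facet normal 0.414 -0.456 -0.788
outer loop
vertex 2.292 -1.316 -4.093
vertex 2.603 -2.04 -3.51
vertex 1.792 -1.872 -4.034
endloop
endfacet
facet normal -0.745 0.666 -0.041
outer loop
vertex 2.292 -1.316 -4.093
vertex 1.792 -1.872 -4.034
vertex 2.077 -1.46 -2.51
endloop
endfacet
facet normal 0.414 -0.457 -0.787
outer loop
vertex 1.792 -1.872 -4.034
vertex 2.603 -2.04 -3.51
vertex 1.767 -2.526 -3.668
endloop
endfacet
facet normal -0.981 0.122 0.151
outer loop
vertex 1.792 -1.872 -4.034
vertex 1.767 -2.526 -3.668
vertex 2.077 -1.46 -2.51
endloop
endfacet
facet normal 0.414 -0.456 -0.788
outer loop
vertex 1.767 -2.526 -3.668
vertex 2.603 -2.04 -3.51
vertex 2.232 -2.895 -3.21
endloop
endfacet
facet normal -0.783 -0.339 0.522
outer loop
vertex 1.767 -2.526 -3.668
vertex 2.232 -2.895 -3.21
vertex 2.077 -1.46 -2.51
endloop
endfacet
facet normal 0.415 -0.456 -0.787
outer loop
vertex 2.232 -2.895 -3.21
vertex 2.603 -2.04 -3.51
vertex 2.914 -2.763 -2.927
endloop
endfacet
facet normal -0.268 -0.446 0.854
outer loop
vertex 2.232 -2.895 -3.21
vertex 2.914 -2.763 -2.927
vertex 2.077 -1.46 -2.51
endloop
endfacet
facet normal 0.415 -0.456 -0.787
outer loop
vertex 2.914 -2.763 -2.927
vertex 2.603 -2.04 -3.51
vertex 3.414 -2.207 -2.986
endloop
endfacet
facet normal 0.264 -0.136 0.955
outer loop
vertex 2.914 -2.763 -2.927
vertex 3.414 -2.207 -2.986
vertex 2.077 -1.46 -2.51
endloop
endfacet

endsolid


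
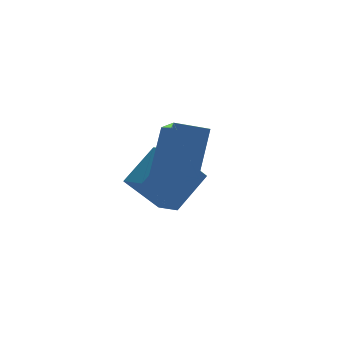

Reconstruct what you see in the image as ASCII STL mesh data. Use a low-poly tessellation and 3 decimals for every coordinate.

solid 
facet normal -0.646 -0.459 -0.609
outer loop
vertex 0.21 -0.277 -1.946
vertex -0.264 0.775 -2.236
vertex 1.524 -0.105 -3.47
endloop
endfacet
facet normal 0.399 -0.884 0.244
outer loop
vertex 2.804 0.805 -2.264
vertex 0.21 -0.277 -1.946
vertex 1.524 -0.105 -3.47
endloop
endfacet
facet normal -0.646 -0.459 -0.609
outer loop
vertex 1.524 -0.105 -3.47
vertex -0.264 0.775 -2.236
vertex 1.05 0.947 -3.76
endloop
endfacet
facet normal 0.651 0.085 -0.755
outer loop
vertex 1.05 0.947 -3.76
vertex 2.804 0.805 -2.264
vertex 1.524 -0.105 -3.47
endloop
endfacet
facet normal -0.651 -0.085 0.755
outer loop
vertex 0.21 -0.277 -1.946
vertex 1.016 1.685 -1.03
vertex -0.264 0.775 -2.236
endloop
endfacet
facet normal 0.399 -0.884 0.244
outer loop
vertex 1.49 0.633 -0.74
vertex 0.21 -0.277 -1.946
vertex 2.804 0.805 -2.264
endloop
endfacet
facet normal -0.651 -0.085 0.755
outer loop
vertex 1.49 0.633 -0.74
vertex 1.016 1.685 -1.03
vertex 0.21 -0.277 -1.946
endloop
endfacet
facet normal -0.399 0.884 -0.244
outer loop
vertex -0.264 0.775 -2.236
vertex 1.016 1.685 -1.03
vertex 1.05 0.947 -3.76
endloop
endfacet
facet normal 0.651 0.085 -0.755
outer loop
vertex 2.33 1.857 -2.554
vertex 2.804 0.805 -2.264
vertex 1.05 0.947 -3.76
endloop
endfacet
facet normal -0.399 0.884 -0.244
outer loop
vertex 1.05 0.947 -3.76
vertex 1.016 1.685 -1.03
vertex 2.33 1.857 -2.554
endloop
endfacet
facet normal 0.646 0.459 0.609
outer loop
vertex 2.33 1.857 -2.554
vertex 1.49 0.633 -0.74
vertex 2.804 0.805 -2.264
endloop
endfacet
facet normal 0.646 0.459 0.609
outer loop
vertex 1.016 1.685 -1.03
vertex 1.49 0.633 -0.74
vertex 2.33 1.857 -2.554
endloop
endfacet
facet normal -0.285 -0.439 -0.852
outer loop
vertex 1.406 -3.971 -0.19
vertex 0.18 -3.83 0.148
vertex 1.362 -2.143 -1.117
endloop
endfacet
facet normal 0.958 -0.110 -0.263
outer loop
vertex 1.98 -1.19 0.732
vertex 1.406 -3.971 -0.19
vertex 1.362 -2.143 -1.117
endloop
endfacet
facet normal -0.285 -0.439 -0.852
outer loop
vertex 1.362 -2.143 -1.117
vertex 0.18 -3.83 0.148
vertex 0.135 -2.002 -0.779
endloop
endfacet
facet normal -0.022 0.892 -0.452
outer loop
vertex 0.135 -2.002 -0.779
vertex 1.98 -1.19 0.732
vertex 1.362 -2.143 -1.117
endloop
endfacet
facet normal 0.022 -0.892 0.452
outer loop
vertex 1.406 -3.971 -0.19
vertex 0.798 -2.877 1.997
vertex 0.18 -3.83 0.148
endloop
endfacet
facet normal 0.958 -0.110 -0.264
outer loop
vertex 2.025 -3.018 1.659
vertex 1.406 -3.971 -0.19
vertex 1.98 -1.19 0.732
endloop
endfacet
facet normal 0.022 -0.892 0.452
outer loop
vertex 2.025 -3.018 1.659
vertex 0.798 -2.877 1.997
vertex 1.406 -3.971 -0.19
endloop
endfacet
facet normal -0.958 0.110 0.264
outer loop
vertex 0.18 -3.83 0.148
vertex 0.798 -2.877 1.997
vertex 0.135 -2.002 -0.779
endloop
endfacet
facet normal -0.022 0.892 -0.452
outer loop
vertex 0.754 -1.049 1.07
vertex 1.98 -1.19 0.732
vertex 0.135 -2.002 -0.779
endloop
endfacet
facet normal -0.958 0.111 0.264
outer loop
vertex 0.135 -2.002 -0.779
vertex 0.798 -2.877 1.997
vertex 0.754 -1.049 1.07
endloop
endfacet
facet normal 0.285 0.439 0.852
outer loop
vertex 0.754 -1.049 1.07
vertex 2.025 -3.018 1.659
vertex 1.98 -1.19 0.732
endloop
endfacet
facet normal 0.285 0.439 0.852
outer loop
vertex 0.798 -2.877 1.997
vertex 2.025 -3.018 1.659
vertex 0.754 -1.049 1.07
endloop
endfacet

endsolid


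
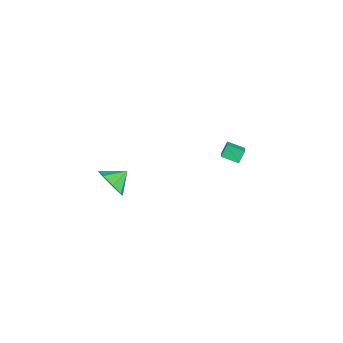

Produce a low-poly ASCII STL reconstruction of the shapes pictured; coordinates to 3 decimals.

solid 
facet normal -0.804 0.201 -0.560
outer loop
vertex -2.072 3.457 -0.411
vertex -1.595 4.396 -0.759
vertex -1.706 3.018 -1.093
endloop
endfacet
facet normal -0.430 -0.846 0.314
outer loop
vertex -0.685 2.764 -0.381
vertex -2.072 3.457 -0.411
vertex -1.706 3.018 -1.093
endloop
endfacet
facet normal -0.804 0.201 -0.560
outer loop
vertex -1.706 3.018 -1.093
vertex -1.595 4.396 -0.759
vertex -1.229 3.957 -1.441
endloop
endfacet
facet normal 0.412 -0.493 -0.766
outer loop
vertex -1.229 3.957 -1.441
vertex -0.685 2.764 -0.381
vertex -1.706 3.018 -1.093
endloop
endfacet
facet normal -0.412 0.493 0.766
outer loop
vertex -2.072 3.457 -0.411
vertex -0.574 4.142 -0.047
vertex -1.595 4.396 -0.759
endloop
endfacet
facet normal -0.430 -0.846 0.314
outer loop
vertex -1.051 3.203 0.301
vertex -2.072 3.457 -0.411
vertex -0.685 2.764 -0.381
endloop
endfacet
facet normal -0.412 0.493 0.766
outer loop
vertex -1.051 3.203 0.301
vertex -0.574 4.142 -0.047
vertex -2.072 3.457 -0.411
endloop
endfacet
facet normal 0.430 0.846 -0.314
outer loop
vertex -1.595 4.396 -0.759
vertex -0.574 4.142 -0.047
vertex -1.229 3.957 -1.441
endloop
endfacet
facet normal 0.412 -0.493 -0.766
outer loop
vertex -0.208 3.703 -0.729
vertex -0.685 2.764 -0.381
vertex -1.229 3.957 -1.441
endloop
endfacet
facet normal 0.430 0.846 -0.314
outer loop
vertex -1.229 3.957 -1.441
vertex -0.574 4.142 -0.047
vertex -0.208 3.703 -0.729
endloop
endfacet
facet normal 0.804 -0.201 0.560
outer loop
vertex -0.208 3.703 -0.729
vertex -1.051 3.203 0.301
vertex -0.685 2.764 -0.381
endloop
endfacet
facet normal 0.804 -0.201 0.560
outer loop
vertex -0.574 4.142 -0.047
vertex -1.051 3.203 0.301
vertex -0.208 3.703 -0.729
endloop
endfacet
facet normal 0.335 -0.842 -0.423
outer loop
vertex 4.177 -3.884 2.2
vertex 3.621 -4.445 2.876
vertex 3.444 -4.042 1.934
endloop
endfacet
facet normal -0.055 0.918 -0.393
outer loop
vertex 4.177 -3.884 2.2
vertex 3.444 -4.042 1.934
vertex 3.219 -3.435 3.384
endloop
endfacet
facet normal 0.335 -0.842 -0.423
outer loop
vertex 3.444 -4.042 1.934
vertex 3.621 -4.445 2.876
vertex 2.814 -4.436 2.22
endloop
endfacet
facet normal -0.609 0.694 -0.385
outer loop
vertex 3.444 -4.042 1.934
vertex 2.814 -4.436 2.22
vertex 3.219 -3.435 3.384
endloop
endfacet
facet normal 0.335 -0.841 -0.424
outer loop
vertex 2.814 -4.436 2.22
vertex 3.621 -4.445 2.876
vertex 2.657 -4.836 2.89
endloop
endfacet
facet normal -0.929 0.371 0.004
outer loop
vertex 2.814 -4.436 2.22
vertex 2.657 -4.836 2.89
vertex 3.219 -3.435 3.384
endloop
endfacet
facet normal 0.335 -0.842 -0.423
outer loop
vertex 2.657 -4.836 2.89
vertex 3.621 -4.445 2.876
vertex 3.065 -5.006 3.552
endloop
endfacet
facet normal -0.827 0.139 0.545
outer loop
vertex 2.657 -4.836 2.89
vertex 3.065 -5.006 3.552
vertex 3.219 -3.435 3.384
endloop
endfacet
facet normal 0.335 -0.842 -0.423
outer loop
vertex 3.065 -5.006 3.552
vertex 3.621 -4.445 2.876
vertex 3.798 -4.848 3.818
endloop
endfacet
facet normal -0.363 0.134 0.922
outer loop
vertex 3.065 -5.006 3.552
vertex 3.798 -4.848 3.818
vertex 3.219 -3.435 3.384
endloop
endfacet
facet normal 0.335 -0.842 -0.423
outer loop
vertex 3.798 -4.848 3.818
vertex 3.621 -4.445 2.876
vertex 4.428 -4.454 3.532
endloop
endfacet
facet normal 0.190 0.359 0.914
outer loop
vertex 3.798 -4.848 3.818
vertex 4.428 -4.454 3.532
vertex 3.219 -3.435 3.384
endloop
endfacet
facet normal 0.335 -0.841 -0.424
outer loop
vertex 4.428 -4.454 3.532
vertex 3.621 -4.445 2.876
vertex 4.585 -4.054 2.862
endloop
endfacet
facet normal 0.510 0.681 0.526
outer loop
vertex 4.428 -4.454 3.532
vertex 4.585 -4.054 2.862
vertex 3.219 -3.435 3.384
endloop
endfacet
facet normal 0.335 -0.842 -0.423
outer loop
vertex 4.585 -4.054 2.862
vertex 3.621 -4.445 2.876
vertex 4.177 -3.884 2.2
endloop
endfacet
facet normal 0.407 0.913 -0.017
outer loop
vertex 4.585 -4.054 2.862
vertex 4.177 -3.884 2.2
vertex 3.219 -3.435 3.384
endloop
endfacet

endsolid


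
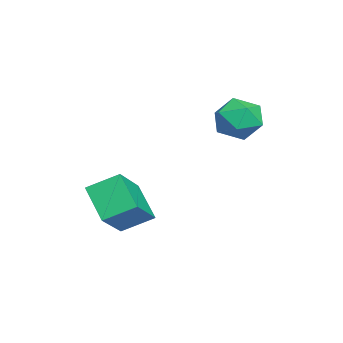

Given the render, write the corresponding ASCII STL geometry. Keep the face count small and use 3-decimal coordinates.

solid 
facet normal -0.033 0.359 0.933
outer loop
vertex -2.945 3.962 2.755
vertex -2.866 2.994 3.13
vertex -2.007 3.552 2.946
endloop
endfacet
facet normal 0.264 0.832 0.488
outer loop
vertex -2.945 3.962 2.755
vertex -2.007 3.552 2.946
vertex -2.166 4.11 2.081
endloop
endfacet
facet normal -0.209 0.978 -0.027
outer loop
vertex -2.945 3.962 2.755
vertex -2.166 4.11 2.081
vertex -3.122 3.896 1.731
endloop
endfacet
facet normal -0.798 0.594 0.100
outer loop
vertex -2.945 3.962 2.755
vertex -3.122 3.896 1.731
vertex -3.555 3.206 2.38
endloop
endfacet
facet normal -0.689 0.212 0.693
outer loop
vertex -2.945 3.962 2.755
vertex -3.555 3.206 2.38
vertex -2.866 2.994 3.13
endloop
endfacet
facet normal 0.831 0.524 0.185
outer loop
vertex -2.166 4.11 2.081
vertex -2.007 3.552 2.946
vertex -1.605 3.234 2.04
endloop
endfacet
facet normal 0.351 -0.241 0.905
outer loop
vertex -2.007 3.552 2.946
vertex -2.866 2.994 3.13
vertex -2.038 2.544 2.689
endloop
endfacet
facet normal -0.710 -0.479 0.517
outer loop
vertex -2.866 2.994 3.13
vertex -3.555 3.206 2.38
vertex -2.994 2.33 2.339
endloop
endfacet
facet normal -0.886 0.140 -0.442
outer loop
vertex -3.555 3.206 2.38
vertex -3.122 3.896 1.731
vertex -3.153 2.888 1.474
endloop
endfacet
facet normal 0.067 0.759 -0.648
outer loop
vertex -3.122 3.896 1.731
vertex -2.166 4.11 2.081
vertex -2.294 3.446 1.29
endloop
endfacet
facet normal 0.798 -0.594 -0.100
outer loop
vertex -2.215 2.478 1.665
vertex -1.605 3.234 2.04
vertex -2.038 2.544 2.689
endloop
endfacet
facet normal 0.209 -0.978 0.027
outer loop
vertex -2.215 2.478 1.665
vertex -2.038 2.544 2.689
vertex -2.994 2.33 2.339
endloop
endfacet
facet normal -0.264 -0.832 -0.488
outer loop
vertex -2.215 2.478 1.665
vertex -2.994 2.33 2.339
vertex -3.153 2.888 1.474
endloop
endfacet
facet normal 0.033 -0.359 -0.933
outer loop
vertex -2.215 2.478 1.665
vertex -3.153 2.888 1.474
vertex -2.294 3.446 1.29
endloop
endfacet
facet normal 0.689 -0.212 -0.693
outer loop
vertex -2.215 2.478 1.665
vertex -2.294 3.446 1.29
vertex -1.605 3.234 2.04
endloop
endfacet
facet normal 0.886 -0.140 0.442
outer loop
vertex -2.038 2.544 2.689
vertex -1.605 3.234 2.04
vertex -2.007 3.552 2.946
endloop
endfacet
facet normal -0.067 -0.759 0.648
outer loop
vertex -2.994 2.33 2.339
vertex -2.038 2.544 2.689
vertex -2.866 2.994 3.13
endloop
endfacet
facet normal -0.831 -0.524 -0.185
outer loop
vertex -3.153 2.888 1.474
vertex -2.994 2.33 2.339
vertex -3.555 3.206 2.38
endloop
endfacet
facet normal -0.351 0.241 -0.905
outer loop
vertex -2.294 3.446 1.29
vertex -3.153 2.888 1.474
vertex -3.122 3.896 1.731
endloop
endfacet
facet normal 0.710 0.479 -0.517
outer loop
vertex -1.605 3.234 2.04
vertex -2.294 3.446 1.29
vertex -2.166 4.11 2.081
endloop
endfacet
facet normal -0.781 0.218 -0.586
outer loop
vertex -0.527 -0.14 -0.445
vertex 0.501 0.581 -1.546
vertex -0.379 -1.33 -1.086
endloop
endfacet
facet normal -0.615 -0.432 0.660
outer loop
vertex 1.159 -1.761 0.066
vertex -0.527 -0.14 -0.445
vertex -0.379 -1.33 -1.086
endloop
endfacet
facet normal -0.781 0.219 -0.585
outer loop
vertex -0.379 -1.33 -1.086
vertex 0.501 0.581 -1.546
vertex 0.648 -0.609 -2.188
endloop
endfacet
facet normal 0.108 -0.875 -0.472
outer loop
vertex 0.648 -0.609 -2.188
vertex 1.159 -1.761 0.066
vertex -0.379 -1.33 -1.086
endloop
endfacet
facet normal -0.108 0.875 0.472
outer loop
vertex -0.527 -0.14 -0.445
vertex 2.039 0.15 -0.394
vertex 0.501 0.581 -1.546
endloop
endfacet
facet normal -0.615 -0.432 0.660
outer loop
vertex 1.012 -0.571 0.708
vertex -0.527 -0.14 -0.445
vertex 1.159 -1.761 0.066
endloop
endfacet
facet normal -0.108 0.875 0.472
outer loop
vertex 1.012 -0.571 0.708
vertex 2.039 0.15 -0.394
vertex -0.527 -0.14 -0.445
endloop
endfacet
facet normal 0.615 0.432 -0.660
outer loop
vertex 0.501 0.581 -1.546
vertex 2.039 0.15 -0.394
vertex 0.648 -0.609 -2.188
endloop
endfacet
facet normal 0.108 -0.875 -0.472
outer loop
vertex 2.187 -1.04 -1.035
vertex 1.159 -1.761 0.066
vertex 0.648 -0.609 -2.188
endloop
endfacet
facet normal 0.615 0.432 -0.660
outer loop
vertex 0.648 -0.609 -2.188
vertex 2.039 0.15 -0.394
vertex 2.187 -1.04 -1.035
endloop
endfacet
facet normal 0.781 -0.219 0.585
outer loop
vertex 2.187 -1.04 -1.035
vertex 1.012 -0.571 0.708
vertex 1.159 -1.761 0.066
endloop
endfacet
facet normal 0.781 -0.218 0.585
outer loop
vertex 2.039 0.15 -0.394
vertex 1.012 -0.571 0.708
vertex 2.187 -1.04 -1.035
endloop
endfacet

endsolid


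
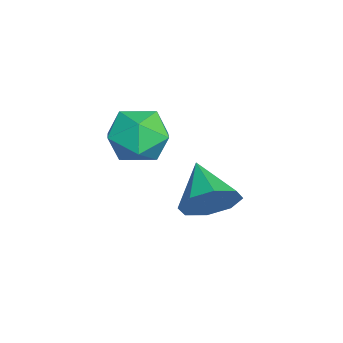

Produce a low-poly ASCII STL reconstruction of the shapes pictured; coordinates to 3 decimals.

solid 
facet normal 0.837 0.259 -0.482
outer loop
vertex 1.362 1.698 -3.835
vertex 0.939 2.186 -4.308
vertex 1.318 2.265 -3.607
endloop
endfacet
facet normal 0.077 -0.367 0.927
outer loop
vertex 1.362 1.698 -3.835
vertex 1.318 2.265 -3.607
vertex -0.199 1.834 -3.652
endloop
endfacet
facet normal 0.837 0.259 -0.482
outer loop
vertex 1.318 2.265 -3.607
vertex 0.939 2.186 -4.308
vertex 1.052 2.785 -3.79
endloop
endfacet
facet normal -0.108 0.280 0.954
outer loop
vertex 1.318 2.265 -3.607
vertex 1.052 2.785 -3.79
vertex -0.199 1.834 -3.652
endloop
endfacet
facet normal 0.837 0.259 -0.482
outer loop
vertex 1.052 2.785 -3.79
vertex 0.939 2.186 -4.308
vertex 0.72 2.955 -4.276
endloop
endfacet
facet normal -0.463 0.689 0.557
outer loop
vertex 1.052 2.785 -3.79
vertex 0.72 2.955 -4.276
vertex -0.199 1.834 -3.652
endloop
endfacet
facet normal 0.837 0.259 -0.481
outer loop
vertex 0.72 2.955 -4.276
vertex 0.939 2.186 -4.308
vertex 0.517 2.674 -4.78
endloop
endfacet
facet normal -0.782 0.623 -0.032
outer loop
vertex 0.72 2.955 -4.276
vertex 0.517 2.674 -4.78
vertex -0.199 1.834 -3.652
endloop
endfacet
facet normal 0.837 0.259 -0.481
outer loop
vertex 0.517 2.674 -4.78
vertex 0.939 2.186 -4.308
vertex 0.561 2.107 -5.008
endloop
endfacet
facet normal -0.876 0.120 -0.467
outer loop
vertex 0.517 2.674 -4.78
vertex 0.561 2.107 -5.008
vertex -0.199 1.834 -3.652
endloop
endfacet
facet normal 0.837 0.259 -0.481
outer loop
vertex 0.561 2.107 -5.008
vertex 0.939 2.186 -4.308
vertex 0.827 1.587 -4.825
endloop
endfacet
facet normal -0.691 -0.527 -0.494
outer loop
vertex 0.561 2.107 -5.008
vertex 0.827 1.587 -4.825
vertex -0.199 1.834 -3.652
endloop
endfacet
facet normal 0.838 0.259 -0.481
outer loop
vertex 0.827 1.587 -4.825
vertex 0.939 2.186 -4.308
vertex 1.158 1.417 -4.34
endloop
endfacet
facet normal -0.337 -0.936 -0.098
outer loop
vertex 0.827 1.587 -4.825
vertex 1.158 1.417 -4.34
vertex -0.199 1.834 -3.652
endloop
endfacet
facet normal 0.837 0.258 -0.482
outer loop
vertex 1.158 1.417 -4.34
vertex 0.939 2.186 -4.308
vertex 1.362 1.698 -3.835
endloop
endfacet
facet normal -0.018 -0.871 0.492
outer loop
vertex 1.158 1.417 -4.34
vertex 1.362 1.698 -3.835
vertex -0.199 1.834 -3.652
endloop
endfacet
facet normal -0.791 0.543 0.280
outer loop
vertex 0.805 1.186 -1.966
vertex 0.418 0.473 -1.676
vertex 0.921 0.934 -1.15
endloop
endfacet
facet normal -0.191 0.930 0.314
outer loop
vertex 0.805 1.186 -1.966
vertex 0.921 0.934 -1.15
vertex 1.589 1.227 -1.61
endloop
endfacet
facet normal 0.103 0.936 -0.335
outer loop
vertex 0.805 1.186 -1.966
vertex 1.589 1.227 -1.61
vertex 1.498 0.947 -2.42
endloop
endfacet
facet normal -0.314 0.554 -0.771
outer loop
vertex 0.805 1.186 -1.966
vertex 1.498 0.947 -2.42
vertex 0.774 0.48 -2.461
endloop
endfacet
facet normal -0.866 0.312 -0.390
outer loop
vertex 0.805 1.186 -1.966
vertex 0.774 0.48 -2.461
vertex 0.418 0.473 -1.676
endloop
endfacet
facet normal 0.258 0.600 0.757
outer loop
vertex 1.589 1.227 -1.61
vertex 0.921 0.934 -1.15
vertex 1.686 0.54 -1.099
endloop
endfacet
facet normal -0.711 -0.026 0.703
outer loop
vertex 0.921 0.934 -1.15
vertex 0.418 0.473 -1.676
vertex 0.962 0.073 -1.14
endloop
endfacet
facet normal -0.833 -0.401 -0.381
outer loop
vertex 0.418 0.473 -1.676
vertex 0.774 0.48 -2.461
vertex 0.871 -0.207 -1.95
endloop
endfacet
facet normal 0.062 -0.009 -0.998
outer loop
vertex 0.774 0.48 -2.461
vertex 1.498 0.947 -2.42
vertex 1.539 0.086 -2.41
endloop
endfacet
facet normal 0.737 0.609 -0.293
outer loop
vertex 1.498 0.947 -2.42
vertex 1.589 1.227 -1.61
vertex 2.042 0.547 -1.884
endloop
endfacet
facet normal 0.314 -0.554 0.771
outer loop
vertex 1.655 -0.166 -1.594
vertex 1.686 0.54 -1.099
vertex 0.962 0.073 -1.14
endloop
endfacet
facet normal -0.103 -0.936 0.335
outer loop
vertex 1.655 -0.166 -1.594
vertex 0.962 0.073 -1.14
vertex 0.871 -0.207 -1.95
endloop
endfacet
facet normal 0.191 -0.930 -0.314
outer loop
vertex 1.655 -0.166 -1.594
vertex 0.871 -0.207 -1.95
vertex 1.539 0.086 -2.41
endloop
endfacet
facet normal 0.791 -0.543 -0.280
outer loop
vertex 1.655 -0.166 -1.594
vertex 1.539 0.086 -2.41
vertex 2.042 0.547 -1.884
endloop
endfacet
facet normal 0.866 -0.312 0.390
outer loop
vertex 1.655 -0.166 -1.594
vertex 2.042 0.547 -1.884
vertex 1.686 0.54 -1.099
endloop
endfacet
facet normal -0.062 0.009 0.998
outer loop
vertex 0.962 0.073 -1.14
vertex 1.686 0.54 -1.099
vertex 0.921 0.934 -1.15
endloop
endfacet
facet normal -0.737 -0.609 0.293
outer loop
vertex 0.871 -0.207 -1.95
vertex 0.962 0.073 -1.14
vertex 0.418 0.473 -1.676
endloop
endfacet
facet normal -0.258 -0.600 -0.757
outer loop
vertex 1.539 0.086 -2.41
vertex 0.871 -0.207 -1.95
vertex 0.774 0.48 -2.461
endloop
endfacet
facet normal 0.711 0.026 -0.703
outer loop
vertex 2.042 0.547 -1.884
vertex 1.539 0.086 -2.41
vertex 1.498 0.947 -2.42
endloop
endfacet
facet normal 0.833 0.401 0.381
outer loop
vertex 1.686 0.54 -1.099
vertex 2.042 0.547 -1.884
vertex 1.589 1.227 -1.61
endloop
endfacet

endsolid


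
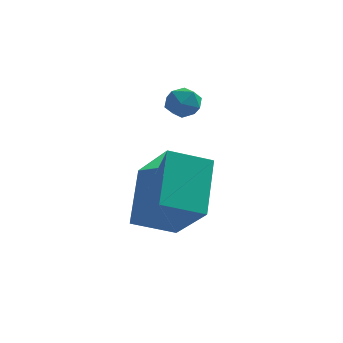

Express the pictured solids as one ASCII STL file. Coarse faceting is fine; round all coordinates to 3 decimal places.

solid 
facet normal -0.931 -0.135 0.340
outer loop
vertex -2.606 2.956 1.509
vertex -2.567 2.322 1.363
vertex -2.383 2.532 1.951
endloop
endfacet
facet normal -0.607 0.398 0.688
outer loop
vertex -2.606 2.956 1.509
vertex -2.383 2.532 1.951
vertex -2.089 3.11 1.876
endloop
endfacet
facet normal -0.411 0.888 0.207
outer loop
vertex -2.606 2.956 1.509
vertex -2.089 3.11 1.876
vertex -2.093 3.256 1.241
endloop
endfacet
facet normal -0.613 0.657 -0.439
outer loop
vertex -2.606 2.956 1.509
vertex -2.093 3.256 1.241
vertex -2.388 2.769 0.924
endloop
endfacet
facet normal -0.934 0.025 -0.356
outer loop
vertex -2.606 2.956 1.509
vertex -2.388 2.769 0.924
vertex -2.567 2.322 1.363
endloop
endfacet
facet normal -0.016 0.137 0.991
outer loop
vertex -2.089 3.11 1.876
vertex -2.383 2.532 1.951
vertex -1.732 2.571 1.956
endloop
endfacet
facet normal -0.539 -0.726 0.428
outer loop
vertex -2.383 2.532 1.951
vertex -2.567 2.322 1.363
vertex -2.027 2.084 1.639
endloop
endfacet
facet normal -0.546 -0.465 -0.696
outer loop
vertex -2.567 2.322 1.363
vertex -2.388 2.769 0.924
vertex -2.031 2.23 1.004
endloop
endfacet
facet normal -0.027 0.557 -0.830
outer loop
vertex -2.388 2.769 0.924
vertex -2.093 3.256 1.241
vertex -1.737 2.808 0.929
endloop
endfacet
facet normal 0.301 0.930 0.212
outer loop
vertex -2.093 3.256 1.241
vertex -2.089 3.11 1.876
vertex -1.553 3.018 1.517
endloop
endfacet
facet normal 0.613 -0.657 0.439
outer loop
vertex -1.514 2.384 1.371
vertex -1.732 2.571 1.956
vertex -2.027 2.084 1.639
endloop
endfacet
facet normal 0.411 -0.888 -0.207
outer loop
vertex -1.514 2.384 1.371
vertex -2.027 2.084 1.639
vertex -2.031 2.23 1.004
endloop
endfacet
facet normal 0.607 -0.398 -0.688
outer loop
vertex -1.514 2.384 1.371
vertex -2.031 2.23 1.004
vertex -1.737 2.808 0.929
endloop
endfacet
facet normal 0.931 0.135 -0.340
outer loop
vertex -1.514 2.384 1.371
vertex -1.737 2.808 0.929
vertex -1.553 3.018 1.517
endloop
endfacet
facet normal 0.934 -0.025 0.356
outer loop
vertex -1.514 2.384 1.371
vertex -1.553 3.018 1.517
vertex -1.732 2.571 1.956
endloop
endfacet
facet normal 0.027 -0.557 0.830
outer loop
vertex -2.027 2.084 1.639
vertex -1.732 2.571 1.956
vertex -2.383 2.532 1.951
endloop
endfacet
facet normal -0.301 -0.930 -0.212
outer loop
vertex -2.031 2.23 1.004
vertex -2.027 2.084 1.639
vertex -2.567 2.322 1.363
endloop
endfacet
facet normal 0.016 -0.137 -0.991
outer loop
vertex -1.737 2.808 0.929
vertex -2.031 2.23 1.004
vertex -2.388 2.769 0.924
endloop
endfacet
facet normal 0.539 0.726 -0.428
outer loop
vertex -1.553 3.018 1.517
vertex -1.737 2.808 0.929
vertex -2.093 3.256 1.241
endloop
endfacet
facet normal 0.546 0.465 0.696
outer loop
vertex -1.732 2.571 1.956
vertex -1.553 3.018 1.517
vertex -2.089 3.11 1.876
endloop
endfacet
facet normal -0.873 -0.323 0.364
outer loop
vertex -2.07 -1.635 -0.717
vertex -2.107 0.009 0.653
vertex -3.136 -0.425 -2.198
endloop
endfacet
facet normal 0.018 -0.768 -0.640
outer loop
vertex -1.853 0.051 -2.733
vertex -2.07 -1.635 -0.717
vertex -3.136 -0.425 -2.198
endloop
endfacet
facet normal -0.873 -0.324 0.364
outer loop
vertex -3.136 -0.425 -2.198
vertex -2.107 0.009 0.653
vertex -3.174 1.219 -0.828
endloop
endfacet
facet normal -0.487 0.552 -0.676
outer loop
vertex -3.174 1.219 -0.828
vertex -1.853 0.051 -2.733
vertex -3.136 -0.425 -2.198
endloop
endfacet
facet normal 0.487 -0.553 0.676
outer loop
vertex -2.07 -1.635 -0.717
vertex -0.824 0.485 0.118
vertex -2.107 0.009 0.653
endloop
endfacet
facet normal 0.018 -0.768 -0.640
outer loop
vertex -0.786 -1.159 -1.252
vertex -2.07 -1.635 -0.717
vertex -1.853 0.051 -2.733
endloop
endfacet
facet normal 0.487 -0.553 0.677
outer loop
vertex -0.786 -1.159 -1.252
vertex -0.824 0.485 0.118
vertex -2.07 -1.635 -0.717
endloop
endfacet
facet normal -0.018 0.768 0.640
outer loop
vertex -2.107 0.009 0.653
vertex -0.824 0.485 0.118
vertex -3.174 1.219 -0.828
endloop
endfacet
facet normal -0.487 0.553 -0.676
outer loop
vertex -1.89 1.695 -1.363
vertex -1.853 0.051 -2.733
vertex -3.174 1.219 -0.828
endloop
endfacet
facet normal -0.018 0.768 0.640
outer loop
vertex -3.174 1.219 -0.828
vertex -0.824 0.485 0.118
vertex -1.89 1.695 -1.363
endloop
endfacet
facet normal 0.873 0.324 -0.365
outer loop
vertex -1.89 1.695 -1.363
vertex -0.786 -1.159 -1.252
vertex -1.853 0.051 -2.733
endloop
endfacet
facet normal 0.873 0.324 -0.364
outer loop
vertex -0.824 0.485 0.118
vertex -0.786 -1.159 -1.252
vertex -1.89 1.695 -1.363
endloop
endfacet

endsolid


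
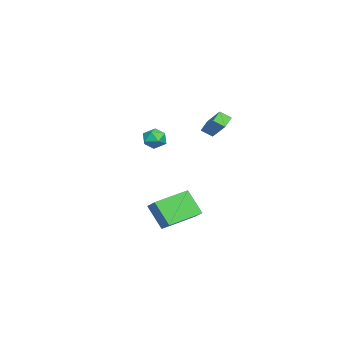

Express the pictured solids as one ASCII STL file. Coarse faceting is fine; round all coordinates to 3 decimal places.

solid 
facet normal 0.405 0.908 0.104
outer loop
vertex -2.299 -0.316 -0.309
vertex -2.314 -0.4 0.485
vertex -1.674 -0.638 0.071
endloop
endfacet
facet normal 0.618 0.603 -0.505
outer loop
vertex -2.299 -0.316 -0.309
vertex -1.674 -0.638 0.071
vertex -1.929 -0.954 -0.618
endloop
endfacet
facet normal 0.036 0.452 -0.891
outer loop
vertex -2.299 -0.316 -0.309
vertex -1.929 -0.954 -0.618
vertex -2.727 -0.911 -0.628
endloop
endfacet
facet normal -0.536 0.665 -0.521
outer loop
vertex -2.299 -0.316 -0.309
vertex -2.727 -0.911 -0.628
vertex -2.965 -0.569 0.053
endloop
endfacet
facet normal -0.308 0.947 0.094
outer loop
vertex -2.299 -0.316 -0.309
vertex -2.965 -0.569 0.053
vertex -2.314 -0.4 0.485
endloop
endfacet
facet normal 0.940 -0.012 -0.342
outer loop
vertex -1.929 -0.954 -0.618
vertex -1.674 -0.638 0.071
vertex -1.715 -1.431 -0.013
endloop
endfacet
facet normal 0.595 0.483 0.643
outer loop
vertex -1.674 -0.638 0.071
vertex -2.314 -0.4 0.485
vertex -1.953 -1.089 0.668
endloop
endfacet
facet normal -0.557 0.545 0.627
outer loop
vertex -2.314 -0.4 0.485
vertex -2.965 -0.569 0.053
vertex -2.751 -1.046 0.658
endloop
endfacet
facet normal -0.926 0.087 -0.367
outer loop
vertex -2.965 -0.569 0.053
vertex -2.727 -0.911 -0.628
vertex -3.006 -1.362 -0.031
endloop
endfacet
facet normal -0.002 -0.258 -0.966
outer loop
vertex -2.727 -0.911 -0.628
vertex -1.929 -0.954 -0.618
vertex -2.366 -1.6 -0.445
endloop
endfacet
facet normal 0.536 -0.665 0.521
outer loop
vertex -2.381 -1.684 0.349
vertex -1.715 -1.431 -0.013
vertex -1.953 -1.089 0.668
endloop
endfacet
facet normal -0.036 -0.452 0.891
outer loop
vertex -2.381 -1.684 0.349
vertex -1.953 -1.089 0.668
vertex -2.751 -1.046 0.658
endloop
endfacet
facet normal -0.618 -0.603 0.505
outer loop
vertex -2.381 -1.684 0.349
vertex -2.751 -1.046 0.658
vertex -3.006 -1.362 -0.031
endloop
endfacet
facet normal -0.405 -0.908 -0.104
outer loop
vertex -2.381 -1.684 0.349
vertex -3.006 -1.362 -0.031
vertex -2.366 -1.6 -0.445
endloop
endfacet
facet normal 0.308 -0.947 -0.094
outer loop
vertex -2.381 -1.684 0.349
vertex -2.366 -1.6 -0.445
vertex -1.715 -1.431 -0.013
endloop
endfacet
facet normal 0.926 -0.087 0.367
outer loop
vertex -1.953 -1.089 0.668
vertex -1.715 -1.431 -0.013
vertex -1.674 -0.638 0.071
endloop
endfacet
facet normal 0.002 0.258 0.966
outer loop
vertex -2.751 -1.046 0.658
vertex -1.953 -1.089 0.668
vertex -2.314 -0.4 0.485
endloop
endfacet
facet normal -0.940 0.012 0.342
outer loop
vertex -3.006 -1.362 -0.031
vertex -2.751 -1.046 0.658
vertex -2.965 -0.569 0.053
endloop
endfacet
facet normal -0.595 -0.483 -0.643
outer loop
vertex -2.366 -1.6 -0.445
vertex -3.006 -1.362 -0.031
vertex -2.727 -0.911 -0.628
endloop
endfacet
facet normal 0.557 -0.545 -0.627
outer loop
vertex -1.715 -1.431 -0.013
vertex -2.366 -1.6 -0.445
vertex -1.929 -0.954 -0.618
endloop
endfacet
facet normal -0.668 0.712 0.215
outer loop
vertex 2.845 1.977 -1.755
vertex 3.342 2.87 -3.164
vertex 2.007 1.392 -2.422
endloop
endfacet
facet normal -0.286 -0.513 0.809
outer loop
vertex 3.418 -0.11 -2.876
vertex 2.845 1.977 -1.755
vertex 2.007 1.392 -2.422
endloop
endfacet
facet normal -0.669 0.712 0.215
outer loop
vertex 2.007 1.392 -2.422
vertex 3.342 2.87 -3.164
vertex 2.505 2.285 -3.83
endloop
endfacet
facet normal -0.686 -0.479 -0.547
outer loop
vertex 2.505 2.285 -3.83
vertex 3.418 -0.11 -2.876
vertex 2.007 1.392 -2.422
endloop
endfacet
facet normal 0.687 0.480 0.546
outer loop
vertex 2.845 1.977 -1.755
vertex 4.753 1.368 -3.618
vertex 3.342 2.87 -3.164
endloop
endfacet
facet normal -0.285 -0.513 0.809
outer loop
vertex 4.255 0.475 -2.21
vertex 2.845 1.977 -1.755
vertex 3.418 -0.11 -2.876
endloop
endfacet
facet normal 0.687 0.479 0.547
outer loop
vertex 4.255 0.475 -2.21
vertex 4.753 1.368 -3.618
vertex 2.845 1.977 -1.755
endloop
endfacet
facet normal 0.286 0.513 -0.810
outer loop
vertex 3.342 2.87 -3.164
vertex 4.753 1.368 -3.618
vertex 2.505 2.285 -3.83
endloop
endfacet
facet normal -0.687 -0.479 -0.546
outer loop
vertex 3.915 0.783 -4.285
vertex 3.418 -0.11 -2.876
vertex 2.505 2.285 -3.83
endloop
endfacet
facet normal 0.286 0.513 -0.809
outer loop
vertex 2.505 2.285 -3.83
vertex 4.753 1.368 -3.618
vertex 3.915 0.783 -4.285
endloop
endfacet
facet normal 0.669 -0.712 -0.215
outer loop
vertex 3.915 0.783 -4.285
vertex 4.255 0.475 -2.21
vertex 3.418 -0.11 -2.876
endloop
endfacet
facet normal 0.668 -0.712 -0.215
outer loop
vertex 4.753 1.368 -3.618
vertex 4.255 0.475 -2.21
vertex 3.915 0.783 -4.285
endloop
endfacet
facet normal -0.588 -0.495 -0.640
outer loop
vertex -4.385 1.621 0.846
vertex -4.464 2.292 0.4
vertex -3.67 1.388 0.369
endloop
endfacet
facet normal 0.097 -0.829 0.551
outer loop
vertex -2.576 2.308 1.56
vertex -4.385 1.621 0.846
vertex -3.67 1.388 0.369
endloop
endfacet
facet normal -0.588 -0.494 -0.641
outer loop
vertex -3.67 1.388 0.369
vertex -4.464 2.292 0.4
vertex -3.749 2.06 -0.077
endloop
endfacet
facet normal 0.803 -0.261 -0.536
outer loop
vertex -3.749 2.06 -0.077
vertex -2.576 2.308 1.56
vertex -3.67 1.388 0.369
endloop
endfacet
facet normal -0.803 0.261 0.536
outer loop
vertex -4.385 1.621 0.846
vertex -3.37 3.212 1.591
vertex -4.464 2.292 0.4
endloop
endfacet
facet normal 0.098 -0.829 0.550
outer loop
vertex -3.291 2.54 2.037
vertex -4.385 1.621 0.846
vertex -2.576 2.308 1.56
endloop
endfacet
facet normal -0.803 0.261 0.536
outer loop
vertex -3.291 2.54 2.037
vertex -3.37 3.212 1.591
vertex -4.385 1.621 0.846
endloop
endfacet
facet normal -0.098 0.829 -0.550
outer loop
vertex -4.464 2.292 0.4
vertex -3.37 3.212 1.591
vertex -3.749 2.06 -0.077
endloop
endfacet
facet normal 0.803 -0.262 -0.536
outer loop
vertex -2.655 2.979 1.114
vertex -2.576 2.308 1.56
vertex -3.749 2.06 -0.077
endloop
endfacet
facet normal -0.097 0.829 -0.551
outer loop
vertex -3.749 2.06 -0.077
vertex -3.37 3.212 1.591
vertex -2.655 2.979 1.114
endloop
endfacet
facet normal 0.588 0.495 0.640
outer loop
vertex -2.655 2.979 1.114
vertex -3.291 2.54 2.037
vertex -2.576 2.308 1.56
endloop
endfacet
facet normal 0.588 0.494 0.640
outer loop
vertex -3.37 3.212 1.591
vertex -3.291 2.54 2.037
vertex -2.655 2.979 1.114
endloop
endfacet

endsolid
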